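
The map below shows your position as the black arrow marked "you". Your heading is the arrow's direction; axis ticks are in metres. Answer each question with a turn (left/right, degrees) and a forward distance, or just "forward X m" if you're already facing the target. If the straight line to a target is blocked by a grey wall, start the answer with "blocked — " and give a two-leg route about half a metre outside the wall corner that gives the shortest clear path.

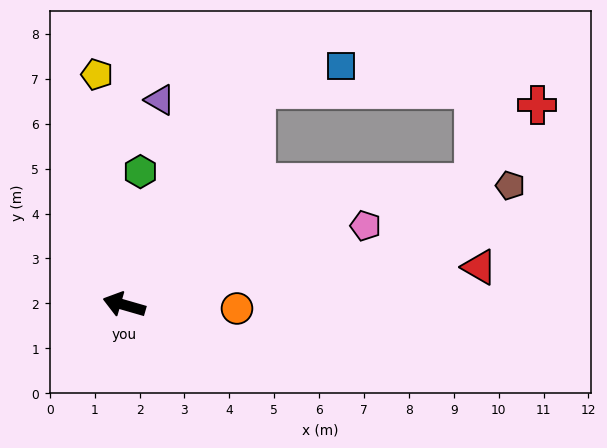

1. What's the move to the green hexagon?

turn right 81°, forward 3.0 m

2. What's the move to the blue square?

blocked — turn right 106°, forward 5.6 m, then turn right 42°, forward 2.0 m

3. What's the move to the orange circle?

turn right 166°, forward 2.5 m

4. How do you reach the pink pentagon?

turn right 146°, forward 5.7 m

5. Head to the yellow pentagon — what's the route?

turn right 67°, forward 5.2 m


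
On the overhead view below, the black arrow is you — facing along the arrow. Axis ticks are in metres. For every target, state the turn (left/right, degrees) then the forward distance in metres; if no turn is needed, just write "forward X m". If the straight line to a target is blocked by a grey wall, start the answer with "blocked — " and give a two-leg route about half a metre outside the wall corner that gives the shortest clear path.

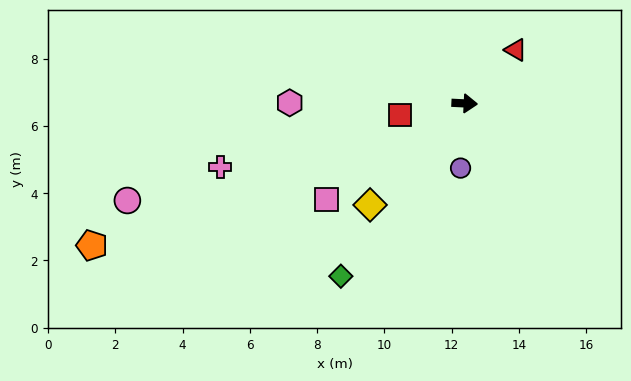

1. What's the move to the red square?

turn right 167°, forward 2.0 m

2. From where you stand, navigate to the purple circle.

turn right 91°, forward 1.9 m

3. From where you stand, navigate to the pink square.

turn right 142°, forward 5.0 m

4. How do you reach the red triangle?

turn left 49°, forward 2.2 m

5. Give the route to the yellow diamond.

turn right 130°, forward 4.1 m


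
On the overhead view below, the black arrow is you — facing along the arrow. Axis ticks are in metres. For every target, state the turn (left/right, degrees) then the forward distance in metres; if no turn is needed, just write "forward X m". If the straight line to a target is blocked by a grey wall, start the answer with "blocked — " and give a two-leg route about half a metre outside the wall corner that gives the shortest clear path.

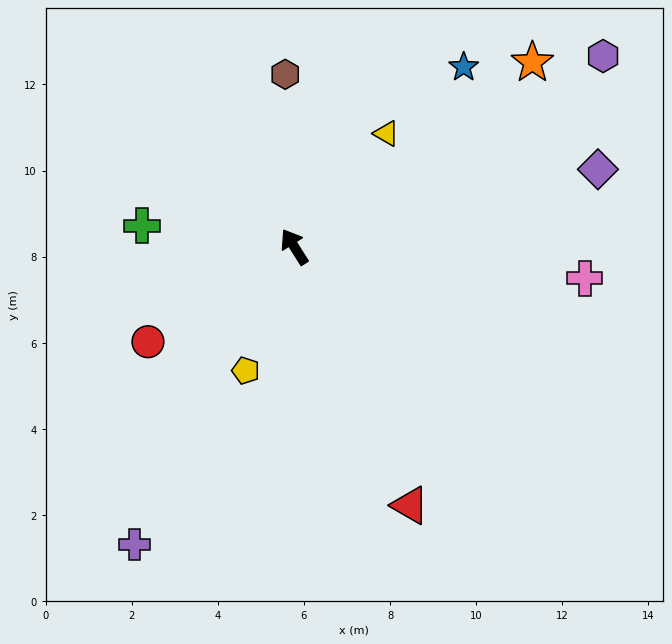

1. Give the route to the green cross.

turn left 50°, forward 3.6 m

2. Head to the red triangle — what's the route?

turn left 172°, forward 6.6 m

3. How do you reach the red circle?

turn left 91°, forward 4.1 m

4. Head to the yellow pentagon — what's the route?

turn left 126°, forward 3.1 m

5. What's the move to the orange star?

turn right 85°, forward 7.0 m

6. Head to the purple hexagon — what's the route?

turn right 91°, forward 8.4 m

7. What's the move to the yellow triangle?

turn right 71°, forward 3.4 m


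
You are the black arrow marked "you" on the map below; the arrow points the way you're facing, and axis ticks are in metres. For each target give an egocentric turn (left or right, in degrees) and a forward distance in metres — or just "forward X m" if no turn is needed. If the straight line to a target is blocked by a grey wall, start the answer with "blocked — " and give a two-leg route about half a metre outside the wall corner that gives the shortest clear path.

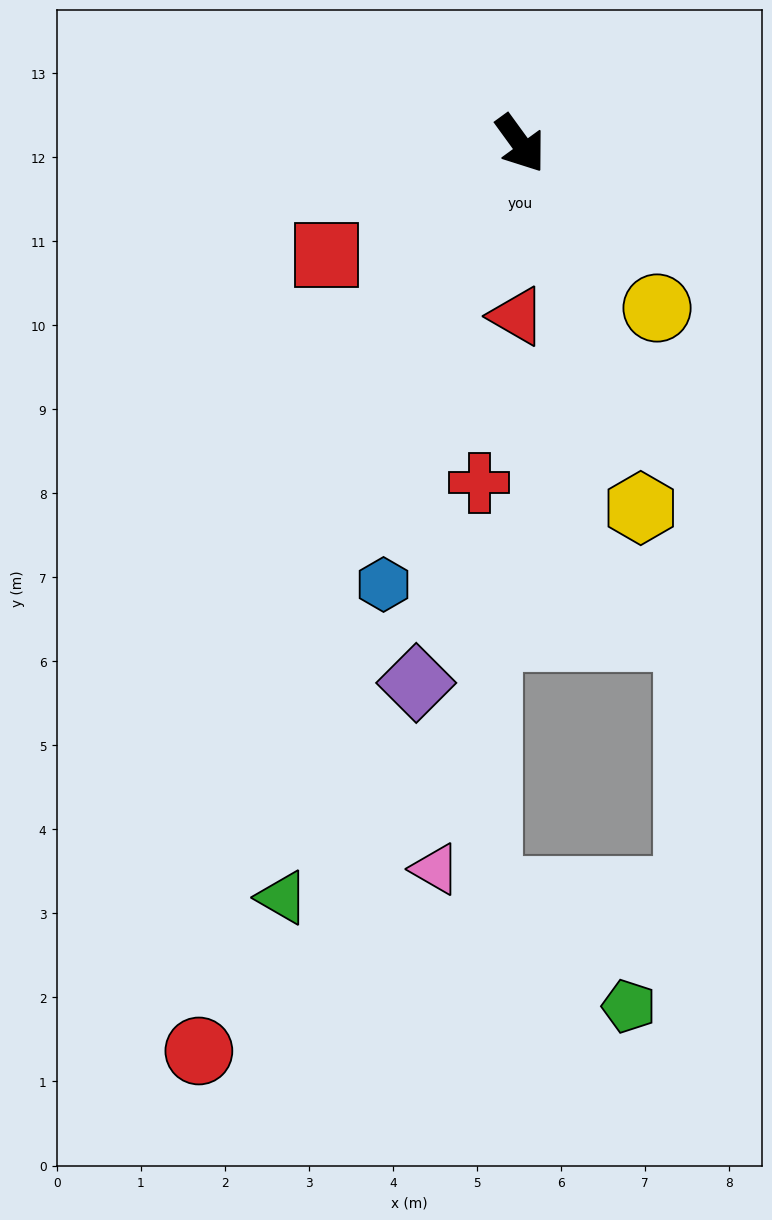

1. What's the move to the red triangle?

turn right 37°, forward 2.1 m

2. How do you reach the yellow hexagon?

turn right 18°, forward 4.6 m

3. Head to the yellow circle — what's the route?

turn left 4°, forward 2.5 m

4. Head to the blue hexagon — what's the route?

turn right 53°, forward 5.5 m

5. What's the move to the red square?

turn right 96°, forward 2.7 m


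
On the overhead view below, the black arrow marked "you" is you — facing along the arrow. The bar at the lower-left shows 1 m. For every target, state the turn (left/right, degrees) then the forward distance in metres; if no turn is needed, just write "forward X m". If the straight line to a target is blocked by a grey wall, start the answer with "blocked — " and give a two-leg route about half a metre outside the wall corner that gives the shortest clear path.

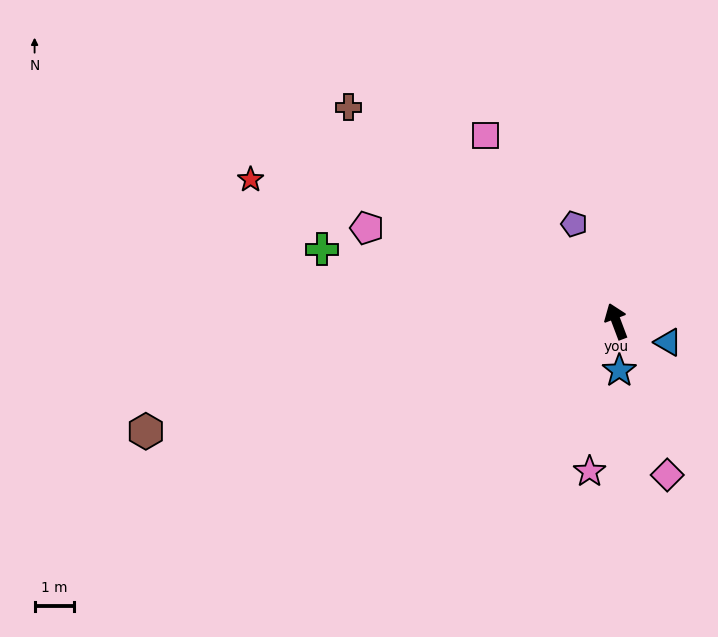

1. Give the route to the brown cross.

turn left 31°, forward 8.7 m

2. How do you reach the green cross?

turn left 56°, forward 7.7 m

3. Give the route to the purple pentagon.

turn left 3°, forward 2.7 m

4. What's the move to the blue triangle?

turn right 133°, forward 1.4 m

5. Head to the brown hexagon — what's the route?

turn left 82°, forward 12.3 m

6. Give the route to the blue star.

turn left 163°, forward 1.3 m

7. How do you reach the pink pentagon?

turn left 49°, forward 6.8 m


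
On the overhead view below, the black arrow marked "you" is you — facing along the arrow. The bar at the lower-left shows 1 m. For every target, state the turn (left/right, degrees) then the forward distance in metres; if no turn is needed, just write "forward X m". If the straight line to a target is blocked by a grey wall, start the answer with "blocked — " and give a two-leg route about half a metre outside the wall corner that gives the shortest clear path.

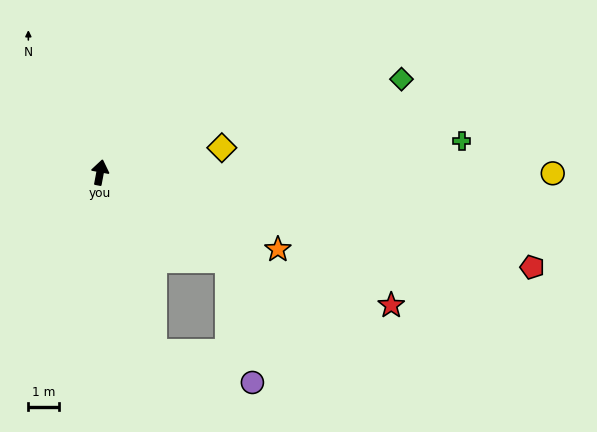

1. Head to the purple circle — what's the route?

blocked — turn right 114°, forward 5.0 m, then turn right 44°, forward 4.0 m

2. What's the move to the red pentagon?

turn right 92°, forward 14.2 m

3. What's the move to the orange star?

turn right 103°, forward 6.2 m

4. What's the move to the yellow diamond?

turn right 68°, forward 4.0 m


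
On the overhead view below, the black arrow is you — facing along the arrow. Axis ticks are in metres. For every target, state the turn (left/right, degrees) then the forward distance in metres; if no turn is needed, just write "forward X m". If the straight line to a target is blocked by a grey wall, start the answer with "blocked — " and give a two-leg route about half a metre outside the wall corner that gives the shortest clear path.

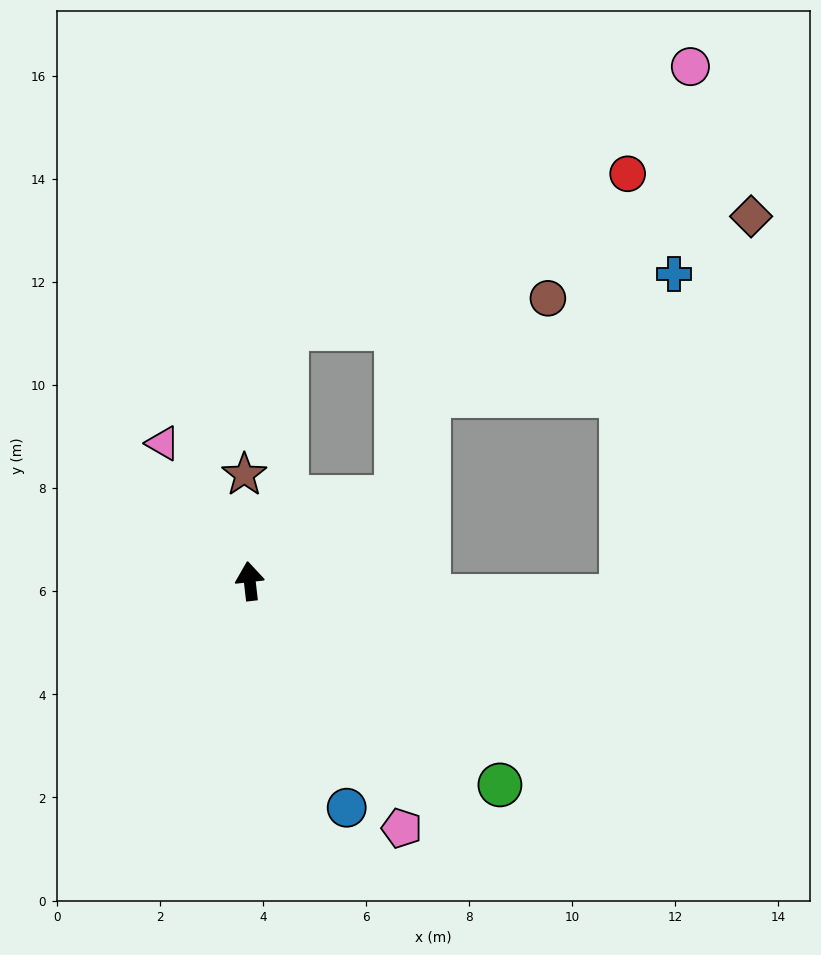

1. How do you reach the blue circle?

turn right 163°, forward 4.8 m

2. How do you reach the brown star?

turn right 4°, forward 2.1 m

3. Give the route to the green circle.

turn right 136°, forward 6.3 m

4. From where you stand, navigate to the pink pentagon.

turn right 155°, forward 5.6 m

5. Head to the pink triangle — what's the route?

turn left 26°, forward 3.2 m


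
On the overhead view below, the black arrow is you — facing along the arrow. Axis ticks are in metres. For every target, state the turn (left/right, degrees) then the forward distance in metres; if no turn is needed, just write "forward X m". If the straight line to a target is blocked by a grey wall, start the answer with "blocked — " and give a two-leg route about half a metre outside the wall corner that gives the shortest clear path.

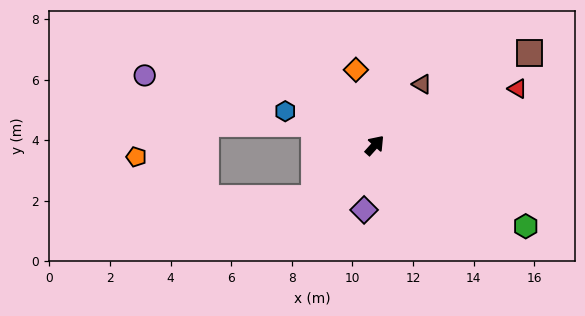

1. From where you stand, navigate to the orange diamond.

turn left 56°, forward 2.6 m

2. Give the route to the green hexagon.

turn right 76°, forward 5.7 m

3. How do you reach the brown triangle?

turn left 4°, forward 2.6 m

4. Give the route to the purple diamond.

turn right 147°, forward 2.2 m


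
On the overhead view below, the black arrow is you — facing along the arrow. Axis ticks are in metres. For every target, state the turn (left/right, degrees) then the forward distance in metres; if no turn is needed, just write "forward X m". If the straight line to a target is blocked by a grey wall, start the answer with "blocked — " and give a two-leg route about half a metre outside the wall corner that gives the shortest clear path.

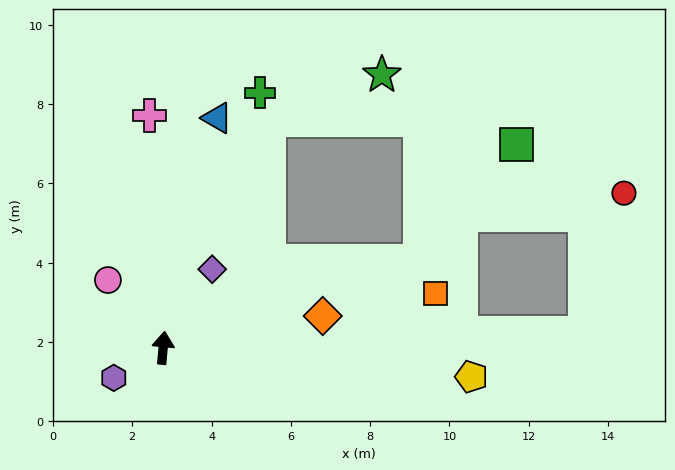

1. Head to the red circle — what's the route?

blocked — turn right 83°, forward 10.6 m, then turn left 73°, forward 3.6 m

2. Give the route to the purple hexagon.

turn left 127°, forward 1.5 m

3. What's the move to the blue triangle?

turn right 8°, forward 6.0 m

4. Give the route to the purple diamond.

turn right 27°, forward 2.3 m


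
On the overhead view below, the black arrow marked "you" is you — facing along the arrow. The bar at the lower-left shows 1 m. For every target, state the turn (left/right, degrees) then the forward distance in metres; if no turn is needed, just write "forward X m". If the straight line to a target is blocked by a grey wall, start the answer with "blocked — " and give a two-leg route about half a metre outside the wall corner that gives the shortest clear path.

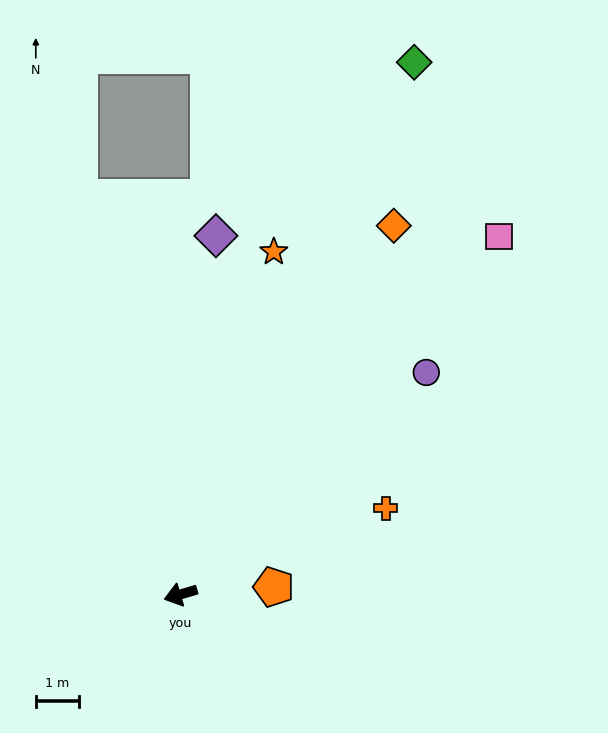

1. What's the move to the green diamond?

turn right 130°, forward 13.6 m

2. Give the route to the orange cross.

turn right 174°, forward 5.2 m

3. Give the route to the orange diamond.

turn right 137°, forward 10.0 m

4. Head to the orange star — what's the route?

turn right 122°, forward 8.3 m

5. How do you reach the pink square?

turn right 148°, forward 11.2 m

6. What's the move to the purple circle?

turn right 154°, forward 7.7 m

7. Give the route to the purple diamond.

turn right 112°, forward 8.4 m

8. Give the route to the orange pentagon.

turn left 168°, forward 2.2 m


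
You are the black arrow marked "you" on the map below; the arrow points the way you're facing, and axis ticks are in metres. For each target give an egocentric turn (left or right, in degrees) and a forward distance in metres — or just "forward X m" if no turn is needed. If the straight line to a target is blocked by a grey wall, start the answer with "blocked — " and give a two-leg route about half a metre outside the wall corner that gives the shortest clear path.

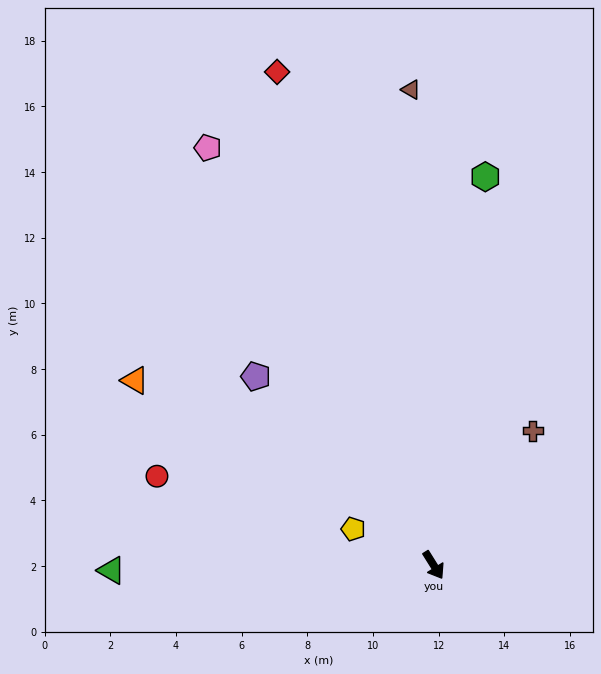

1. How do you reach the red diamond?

turn left 166°, forward 15.8 m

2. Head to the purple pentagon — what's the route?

turn right 169°, forward 7.9 m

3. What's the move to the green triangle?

turn right 121°, forward 9.8 m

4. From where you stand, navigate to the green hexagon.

turn left 140°, forward 11.9 m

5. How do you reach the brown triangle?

turn left 151°, forward 14.5 m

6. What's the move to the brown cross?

turn left 112°, forward 5.1 m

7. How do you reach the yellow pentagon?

turn right 146°, forward 2.7 m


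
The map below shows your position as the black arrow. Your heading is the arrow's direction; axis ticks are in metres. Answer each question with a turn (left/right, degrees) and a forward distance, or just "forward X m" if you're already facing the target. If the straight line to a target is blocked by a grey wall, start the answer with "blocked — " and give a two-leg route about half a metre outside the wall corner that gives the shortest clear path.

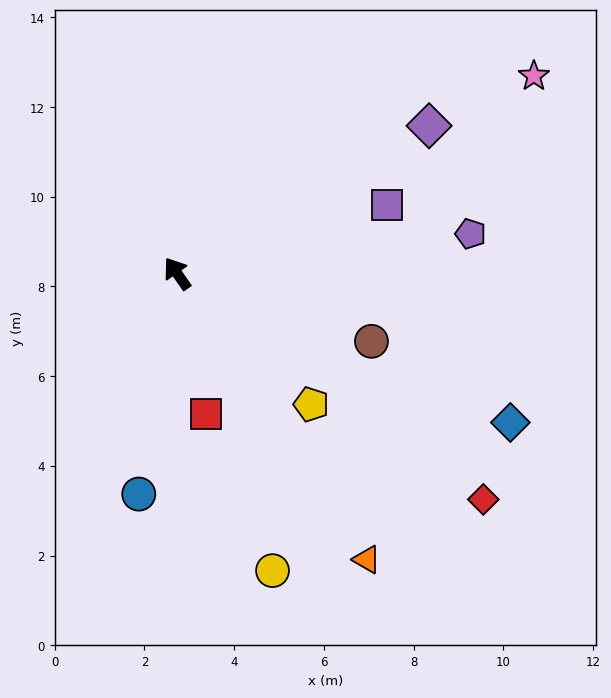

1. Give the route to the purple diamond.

turn right 95°, forward 6.5 m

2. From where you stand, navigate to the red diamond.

turn right 161°, forward 8.5 m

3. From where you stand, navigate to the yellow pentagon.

turn right 169°, forward 4.2 m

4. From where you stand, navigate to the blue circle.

turn left 135°, forward 5.0 m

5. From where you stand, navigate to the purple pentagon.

turn right 117°, forward 6.6 m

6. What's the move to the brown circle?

turn right 144°, forward 4.6 m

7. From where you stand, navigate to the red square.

turn left 157°, forward 3.2 m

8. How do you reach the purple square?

turn right 107°, forward 4.9 m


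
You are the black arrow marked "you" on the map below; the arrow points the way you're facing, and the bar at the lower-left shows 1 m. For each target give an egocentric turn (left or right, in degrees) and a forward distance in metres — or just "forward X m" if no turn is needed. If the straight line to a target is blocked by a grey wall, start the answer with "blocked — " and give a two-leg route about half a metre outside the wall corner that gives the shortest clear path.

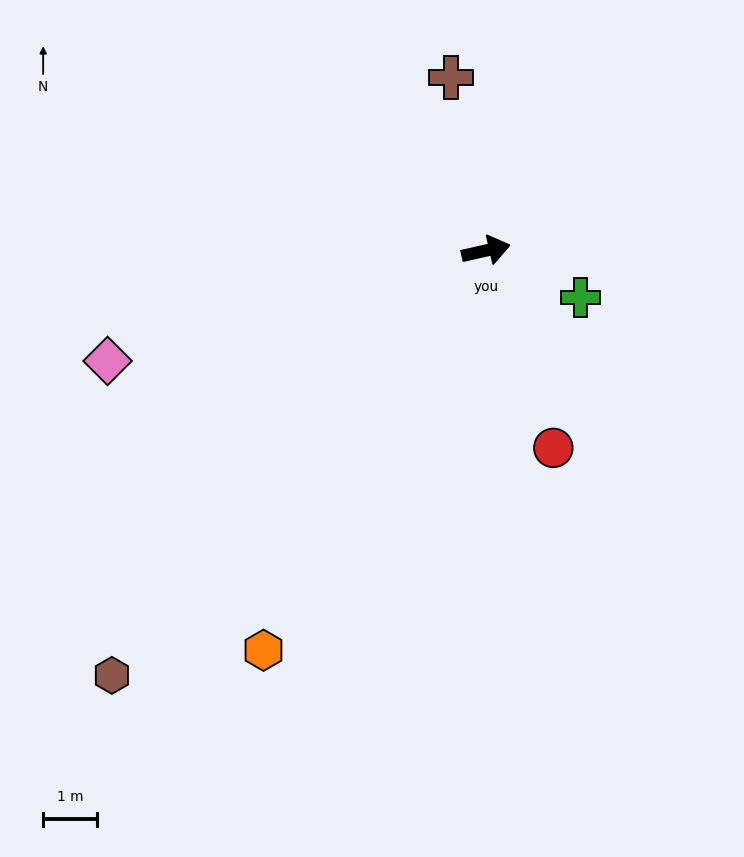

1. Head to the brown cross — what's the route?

turn left 89°, forward 3.3 m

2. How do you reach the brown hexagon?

turn right 144°, forward 10.6 m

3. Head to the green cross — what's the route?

turn right 39°, forward 2.0 m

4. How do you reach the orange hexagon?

turn right 132°, forward 8.5 m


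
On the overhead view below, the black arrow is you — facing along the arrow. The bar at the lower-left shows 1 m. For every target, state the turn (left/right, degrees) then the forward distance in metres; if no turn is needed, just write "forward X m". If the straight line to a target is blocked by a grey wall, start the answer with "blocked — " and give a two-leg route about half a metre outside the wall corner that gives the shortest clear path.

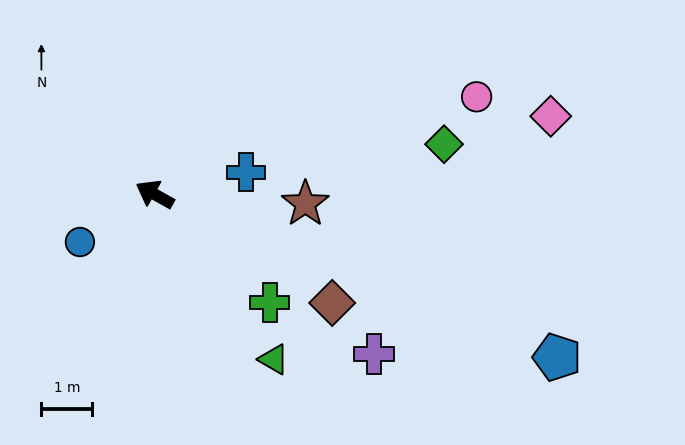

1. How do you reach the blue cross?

turn right 137°, forward 1.8 m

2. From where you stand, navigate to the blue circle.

turn left 62°, forward 1.7 m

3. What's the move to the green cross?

turn left 166°, forward 3.1 m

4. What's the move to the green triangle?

turn left 155°, forward 4.0 m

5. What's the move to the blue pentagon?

turn right 173°, forward 8.5 m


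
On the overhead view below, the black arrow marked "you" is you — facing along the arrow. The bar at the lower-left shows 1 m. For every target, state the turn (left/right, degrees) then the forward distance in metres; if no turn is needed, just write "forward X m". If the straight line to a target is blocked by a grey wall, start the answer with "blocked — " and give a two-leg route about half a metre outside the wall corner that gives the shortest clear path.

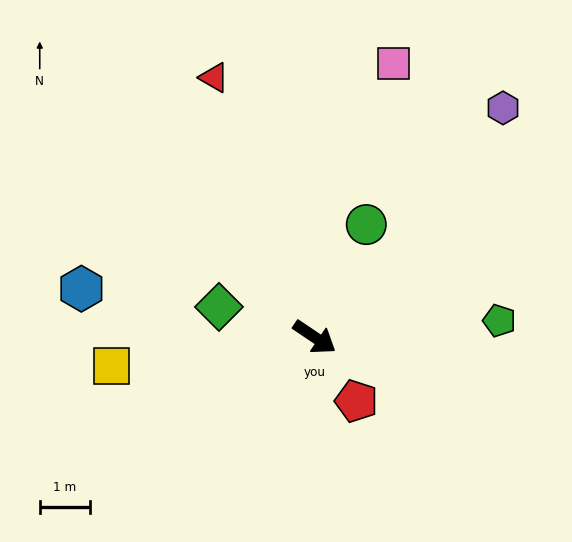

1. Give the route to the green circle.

turn left 99°, forward 2.5 m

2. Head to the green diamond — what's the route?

turn right 164°, forward 2.0 m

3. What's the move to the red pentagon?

turn right 23°, forward 1.5 m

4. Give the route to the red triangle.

turn left 145°, forward 5.5 m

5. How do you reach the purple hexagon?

turn left 85°, forward 5.9 m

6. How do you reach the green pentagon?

turn left 39°, forward 3.7 m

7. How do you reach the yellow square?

turn right 138°, forward 4.1 m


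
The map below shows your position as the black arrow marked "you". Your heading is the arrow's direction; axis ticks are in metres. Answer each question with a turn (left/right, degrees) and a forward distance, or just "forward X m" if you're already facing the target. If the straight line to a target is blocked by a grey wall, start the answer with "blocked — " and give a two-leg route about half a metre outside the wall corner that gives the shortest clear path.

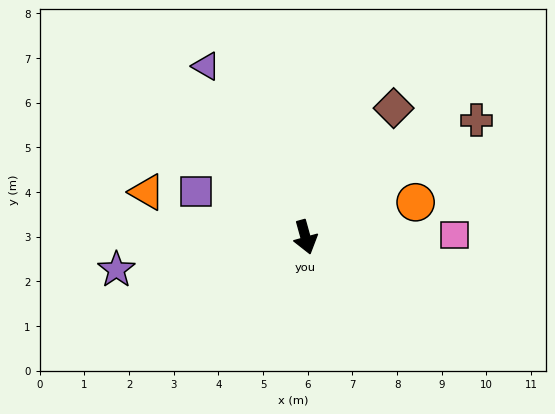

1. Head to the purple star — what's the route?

turn right 96°, forward 4.3 m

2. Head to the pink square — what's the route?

turn left 75°, forward 3.3 m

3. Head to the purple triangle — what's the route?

turn right 165°, forward 4.4 m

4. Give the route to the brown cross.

turn left 109°, forward 4.6 m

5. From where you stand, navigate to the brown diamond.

turn left 130°, forward 3.5 m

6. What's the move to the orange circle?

turn left 92°, forward 2.6 m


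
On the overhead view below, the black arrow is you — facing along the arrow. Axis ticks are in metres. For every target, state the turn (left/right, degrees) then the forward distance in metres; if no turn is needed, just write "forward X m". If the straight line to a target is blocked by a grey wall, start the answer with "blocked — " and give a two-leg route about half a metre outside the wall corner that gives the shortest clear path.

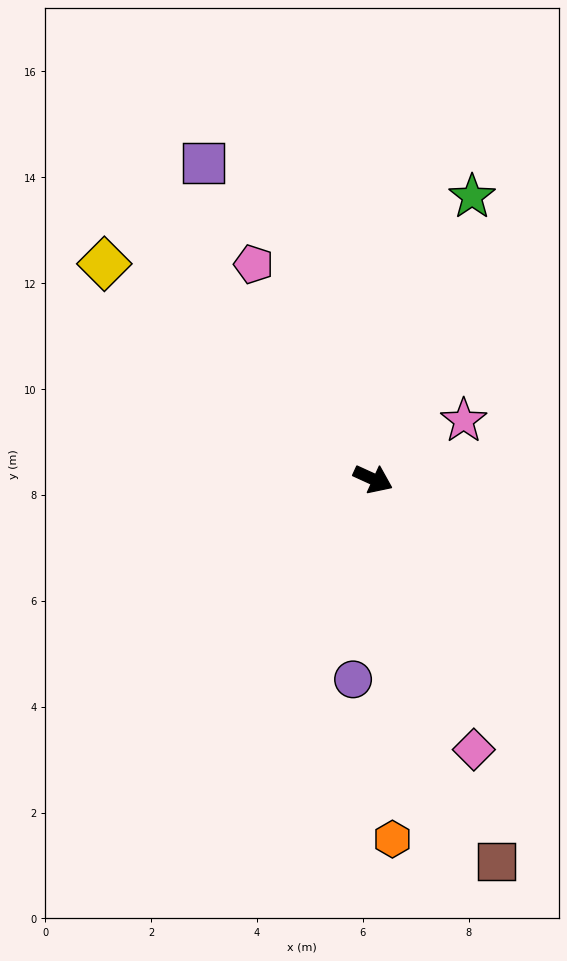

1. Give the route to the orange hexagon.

turn right 62°, forward 6.8 m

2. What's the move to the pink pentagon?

turn left 144°, forward 4.6 m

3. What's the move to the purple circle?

turn right 71°, forward 3.8 m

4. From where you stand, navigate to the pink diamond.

turn right 45°, forward 5.5 m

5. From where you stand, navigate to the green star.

turn left 95°, forward 5.7 m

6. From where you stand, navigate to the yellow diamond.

turn left 166°, forward 6.5 m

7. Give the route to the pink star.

turn left 57°, forward 2.0 m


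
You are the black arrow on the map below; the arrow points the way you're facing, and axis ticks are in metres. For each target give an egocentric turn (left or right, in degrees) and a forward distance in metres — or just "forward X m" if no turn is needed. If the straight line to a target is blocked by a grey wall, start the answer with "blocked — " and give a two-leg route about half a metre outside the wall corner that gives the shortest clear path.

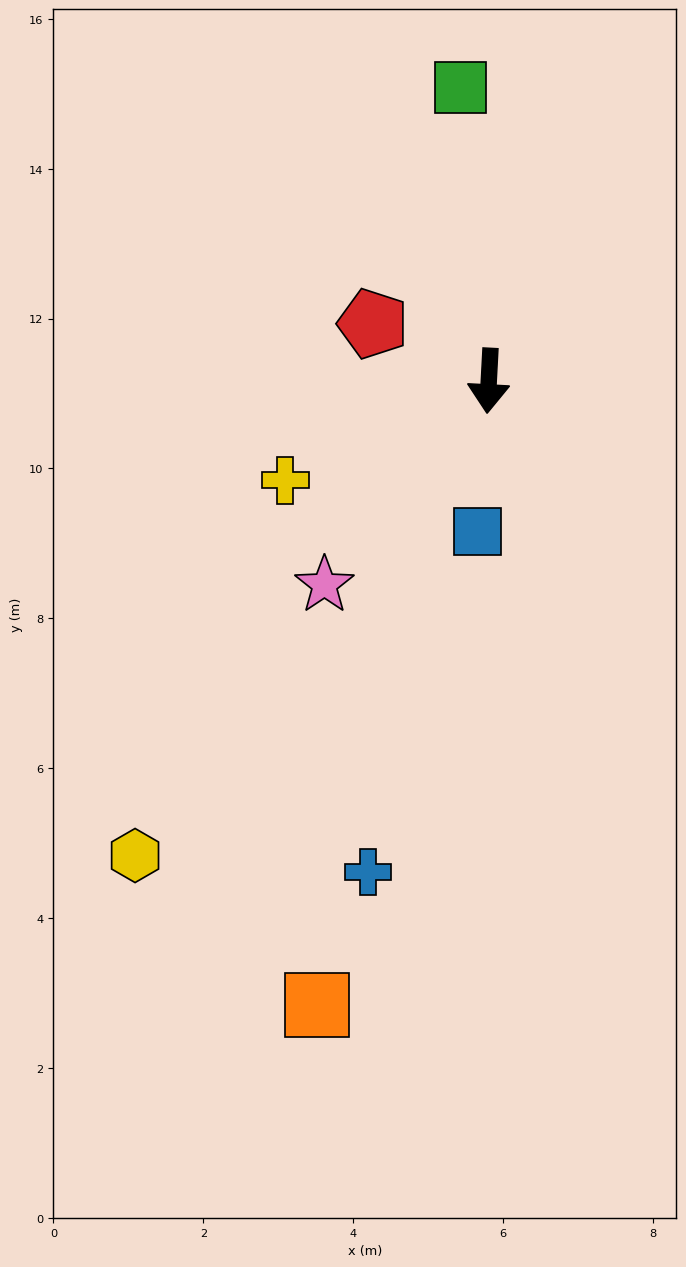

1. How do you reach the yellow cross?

turn right 61°, forward 3.0 m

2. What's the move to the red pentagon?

turn right 113°, forward 1.7 m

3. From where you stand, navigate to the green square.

turn right 172°, forward 3.9 m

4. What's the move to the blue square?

forward 2.0 m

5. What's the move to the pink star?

turn right 36°, forward 3.5 m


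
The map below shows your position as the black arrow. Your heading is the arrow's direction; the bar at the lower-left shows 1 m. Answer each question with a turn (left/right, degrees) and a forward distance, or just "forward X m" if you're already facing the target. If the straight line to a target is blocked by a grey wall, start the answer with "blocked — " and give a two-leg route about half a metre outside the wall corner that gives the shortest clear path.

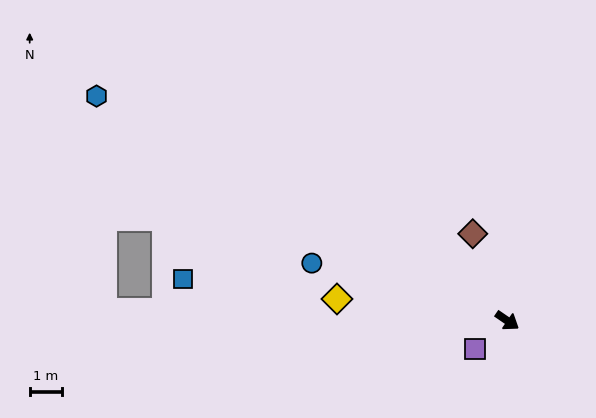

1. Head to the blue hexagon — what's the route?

turn right 174°, forward 14.6 m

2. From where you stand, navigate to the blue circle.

turn right 162°, forward 6.3 m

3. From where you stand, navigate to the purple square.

turn right 104°, forward 1.3 m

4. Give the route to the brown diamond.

turn left 146°, forward 2.9 m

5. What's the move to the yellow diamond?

turn right 153°, forward 5.3 m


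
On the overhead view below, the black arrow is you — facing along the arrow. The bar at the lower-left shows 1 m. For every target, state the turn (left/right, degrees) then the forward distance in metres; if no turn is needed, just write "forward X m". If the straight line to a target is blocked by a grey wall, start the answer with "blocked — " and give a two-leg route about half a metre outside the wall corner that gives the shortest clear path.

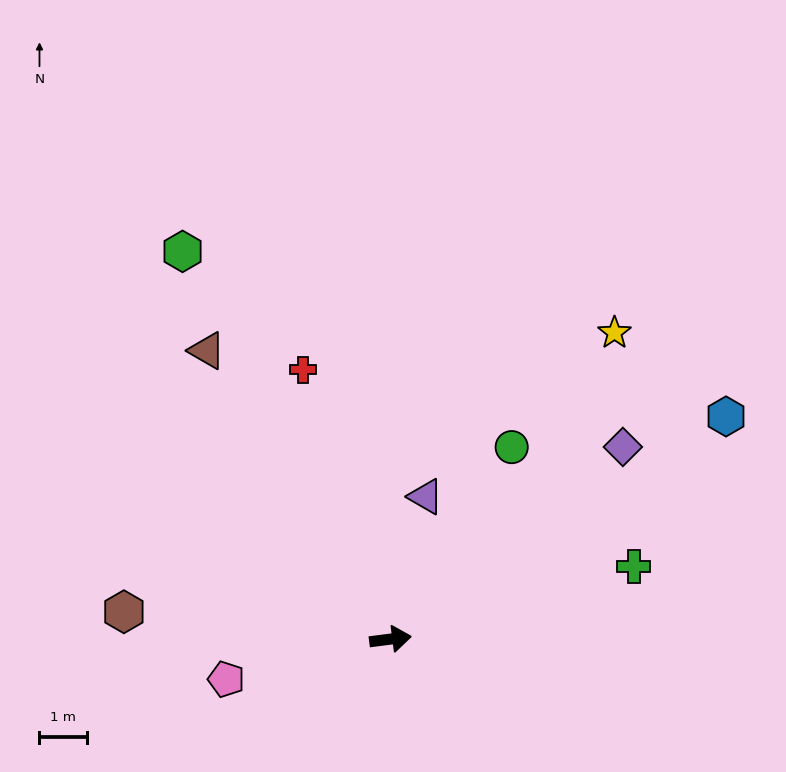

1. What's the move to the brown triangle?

turn left 115°, forward 7.1 m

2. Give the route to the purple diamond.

turn left 32°, forward 6.3 m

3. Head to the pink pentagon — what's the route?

turn right 174°, forward 3.5 m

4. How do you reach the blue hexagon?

turn left 26°, forward 8.4 m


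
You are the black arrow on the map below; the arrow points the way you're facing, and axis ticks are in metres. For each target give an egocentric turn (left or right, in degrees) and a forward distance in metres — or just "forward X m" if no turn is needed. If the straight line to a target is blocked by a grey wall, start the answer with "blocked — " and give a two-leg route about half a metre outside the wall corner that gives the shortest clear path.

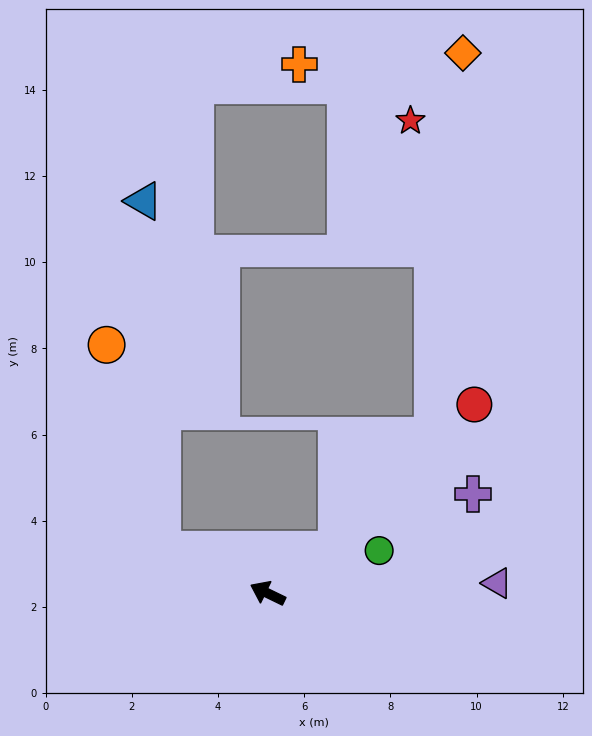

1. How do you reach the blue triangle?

blocked — turn left 3°, forward 2.6 m, then turn right 64°, forward 8.1 m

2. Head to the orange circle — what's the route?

blocked — turn left 3°, forward 2.6 m, then turn right 52°, forward 4.9 m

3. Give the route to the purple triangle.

turn right 152°, forward 5.3 m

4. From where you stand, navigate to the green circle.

turn right 133°, forward 2.8 m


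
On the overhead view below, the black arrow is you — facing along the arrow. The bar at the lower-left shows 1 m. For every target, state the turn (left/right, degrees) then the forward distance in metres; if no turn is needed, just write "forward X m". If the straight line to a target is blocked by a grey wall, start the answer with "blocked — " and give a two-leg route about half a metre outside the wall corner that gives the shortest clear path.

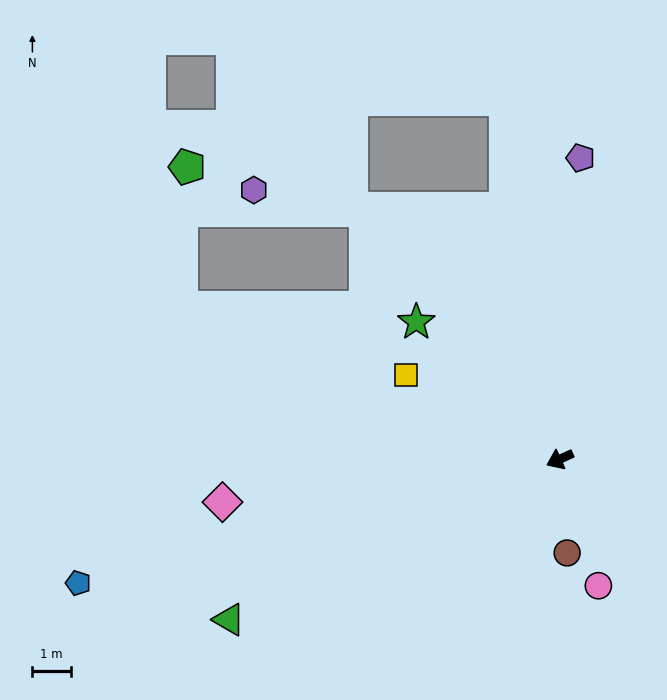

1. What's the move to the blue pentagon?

turn right 10°, forward 12.9 m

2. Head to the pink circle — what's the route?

turn left 82°, forward 3.4 m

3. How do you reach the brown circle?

turn left 70°, forward 2.4 m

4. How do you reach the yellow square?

turn right 53°, forward 4.5 m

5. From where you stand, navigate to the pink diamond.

turn right 17°, forward 8.8 m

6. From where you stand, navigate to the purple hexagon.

blocked — turn right 76°, forward 8.2 m, then turn left 41°, forward 2.9 m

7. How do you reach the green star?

turn right 68°, forward 5.1 m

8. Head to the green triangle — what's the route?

forward 9.5 m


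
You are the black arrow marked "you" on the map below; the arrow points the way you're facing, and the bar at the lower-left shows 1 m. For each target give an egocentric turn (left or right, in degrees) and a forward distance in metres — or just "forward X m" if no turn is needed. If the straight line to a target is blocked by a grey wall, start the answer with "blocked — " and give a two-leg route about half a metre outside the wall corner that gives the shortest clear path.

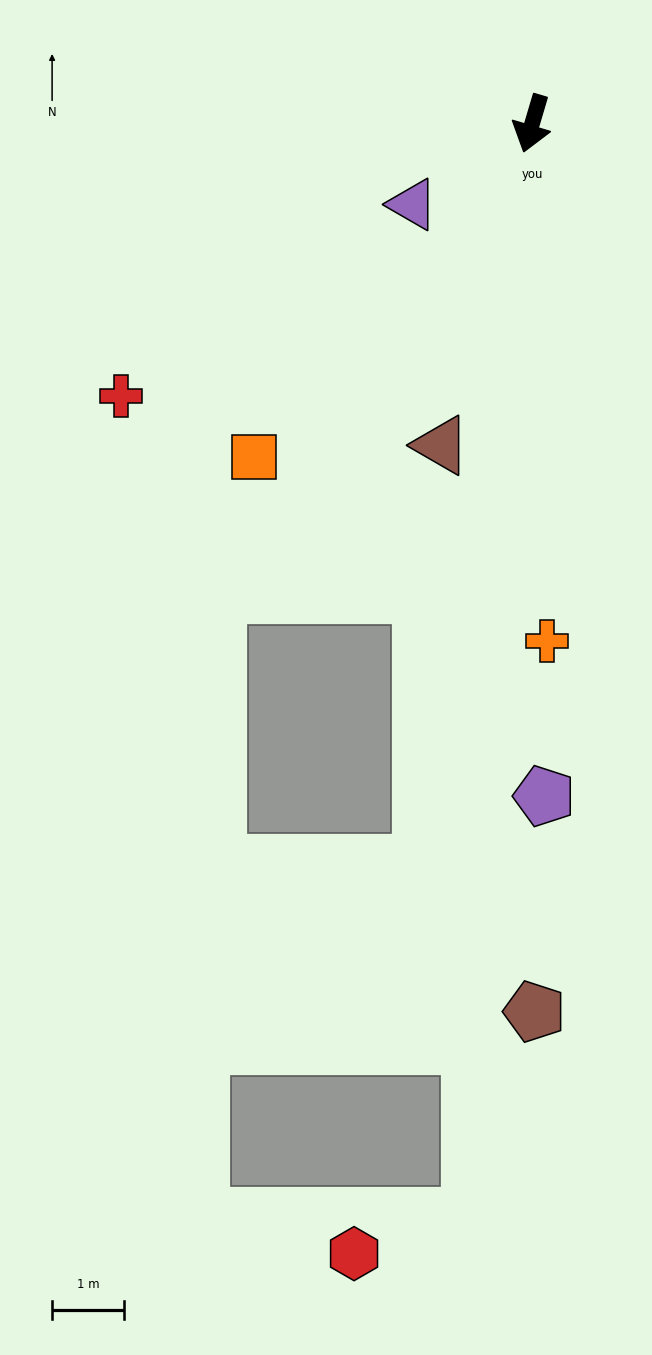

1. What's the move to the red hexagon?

blocked — turn left 13°, forward 15.3 m, then turn right 70°, forward 1.7 m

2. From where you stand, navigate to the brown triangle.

forward 4.7 m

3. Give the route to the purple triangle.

turn right 39°, forward 2.0 m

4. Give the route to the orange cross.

turn left 18°, forward 7.2 m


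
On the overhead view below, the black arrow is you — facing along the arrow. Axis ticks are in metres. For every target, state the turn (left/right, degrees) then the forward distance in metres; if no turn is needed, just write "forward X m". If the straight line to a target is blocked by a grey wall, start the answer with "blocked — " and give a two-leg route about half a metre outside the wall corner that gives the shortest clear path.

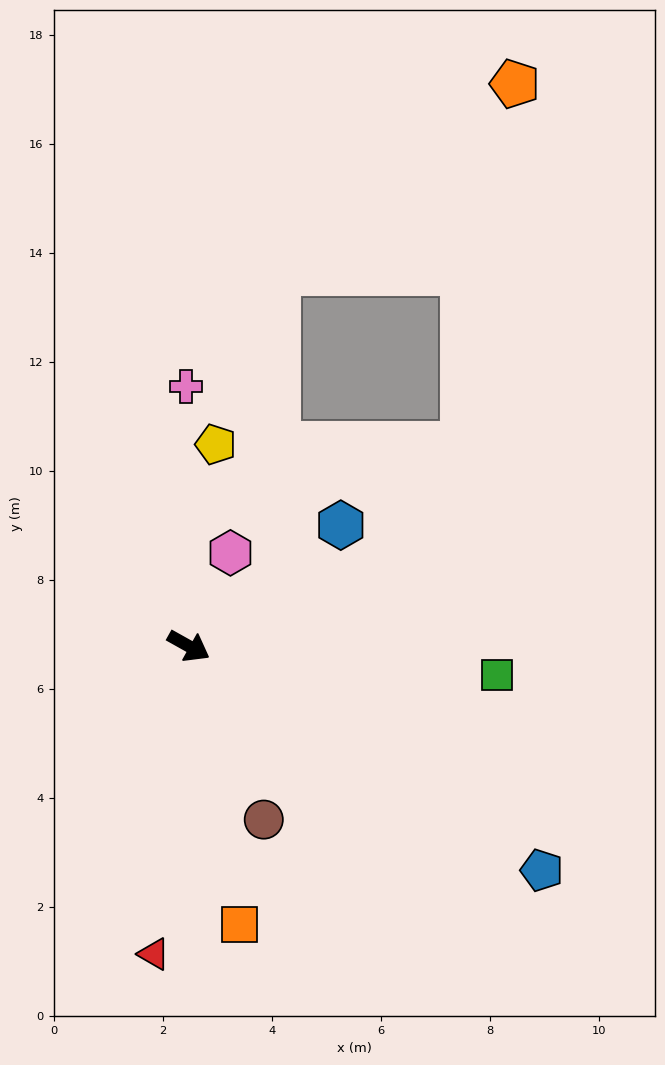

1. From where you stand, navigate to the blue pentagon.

turn right 3°, forward 7.7 m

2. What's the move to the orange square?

turn right 51°, forward 5.2 m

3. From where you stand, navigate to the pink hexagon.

turn left 95°, forward 1.9 m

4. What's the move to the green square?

turn left 24°, forward 5.7 m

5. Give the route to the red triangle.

turn right 67°, forward 5.7 m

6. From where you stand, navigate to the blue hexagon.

turn left 68°, forward 3.6 m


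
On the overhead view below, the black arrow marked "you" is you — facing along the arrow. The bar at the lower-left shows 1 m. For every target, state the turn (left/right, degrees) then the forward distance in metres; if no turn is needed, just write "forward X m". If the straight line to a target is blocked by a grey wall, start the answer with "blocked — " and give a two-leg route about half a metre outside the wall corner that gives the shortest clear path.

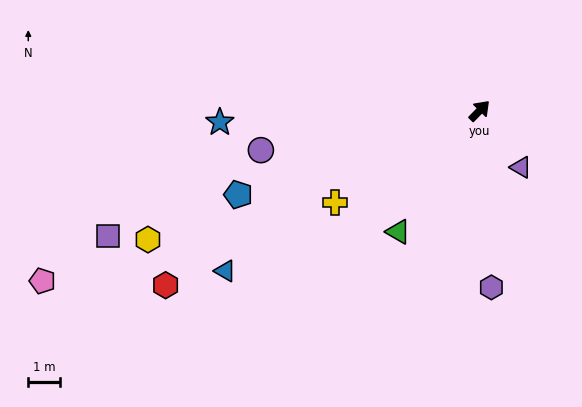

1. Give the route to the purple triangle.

turn right 100°, forward 2.2 m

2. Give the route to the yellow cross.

turn left 167°, forward 5.4 m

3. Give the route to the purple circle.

turn left 144°, forward 7.0 m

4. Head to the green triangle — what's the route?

turn right 170°, forward 4.6 m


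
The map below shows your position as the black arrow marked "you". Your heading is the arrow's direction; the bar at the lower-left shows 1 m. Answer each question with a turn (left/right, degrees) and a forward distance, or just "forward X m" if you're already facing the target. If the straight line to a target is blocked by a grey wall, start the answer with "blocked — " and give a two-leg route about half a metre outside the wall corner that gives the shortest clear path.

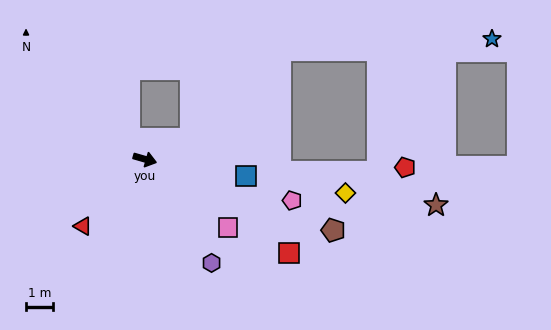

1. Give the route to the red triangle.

turn right 117°, forward 3.4 m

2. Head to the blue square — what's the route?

turn left 7°, forward 3.8 m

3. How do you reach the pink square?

turn right 23°, forward 4.0 m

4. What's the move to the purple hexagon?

turn right 41°, forward 4.5 m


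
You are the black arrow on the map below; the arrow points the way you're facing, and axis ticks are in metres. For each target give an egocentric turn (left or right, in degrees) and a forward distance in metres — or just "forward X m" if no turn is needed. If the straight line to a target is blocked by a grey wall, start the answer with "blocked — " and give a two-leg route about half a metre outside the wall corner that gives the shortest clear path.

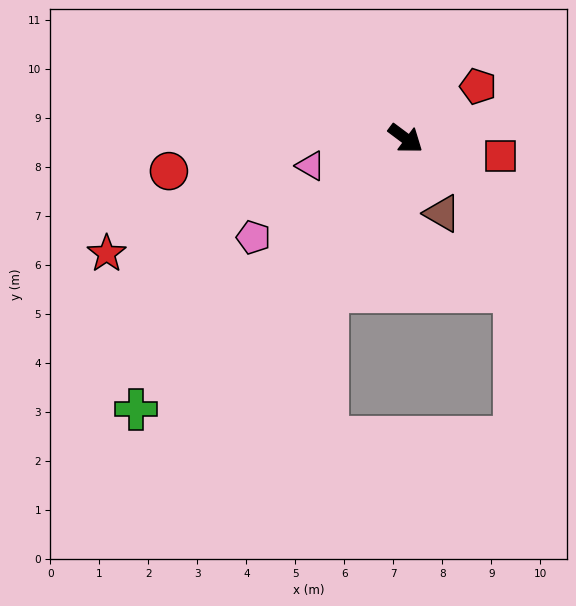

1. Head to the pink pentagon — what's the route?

turn right 110°, forward 3.7 m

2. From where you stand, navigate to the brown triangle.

turn right 27°, forward 1.7 m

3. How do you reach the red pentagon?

turn left 72°, forward 1.8 m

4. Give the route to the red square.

turn left 26°, forward 2.0 m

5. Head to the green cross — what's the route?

turn right 98°, forward 7.8 m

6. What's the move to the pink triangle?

turn right 127°, forward 2.0 m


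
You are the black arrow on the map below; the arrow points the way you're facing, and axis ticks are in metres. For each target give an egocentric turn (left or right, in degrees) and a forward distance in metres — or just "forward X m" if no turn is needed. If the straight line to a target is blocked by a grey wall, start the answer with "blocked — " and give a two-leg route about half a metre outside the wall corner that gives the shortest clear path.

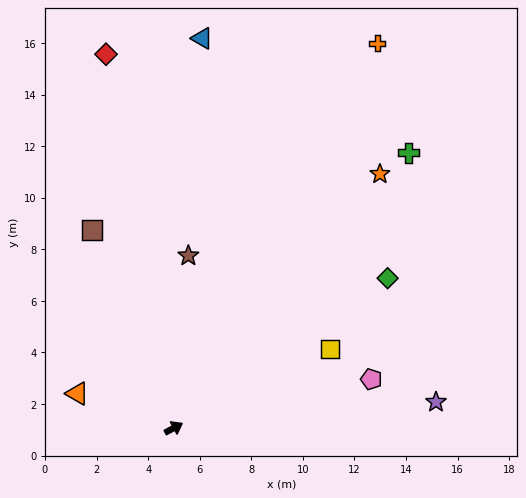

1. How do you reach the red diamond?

turn left 72°, forward 14.7 m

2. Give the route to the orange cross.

turn left 34°, forward 16.9 m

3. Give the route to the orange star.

turn left 22°, forward 12.7 m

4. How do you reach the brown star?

turn left 57°, forward 6.7 m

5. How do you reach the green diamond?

turn left 7°, forward 10.1 m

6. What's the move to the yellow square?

forward 6.8 m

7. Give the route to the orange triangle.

turn left 132°, forward 4.0 m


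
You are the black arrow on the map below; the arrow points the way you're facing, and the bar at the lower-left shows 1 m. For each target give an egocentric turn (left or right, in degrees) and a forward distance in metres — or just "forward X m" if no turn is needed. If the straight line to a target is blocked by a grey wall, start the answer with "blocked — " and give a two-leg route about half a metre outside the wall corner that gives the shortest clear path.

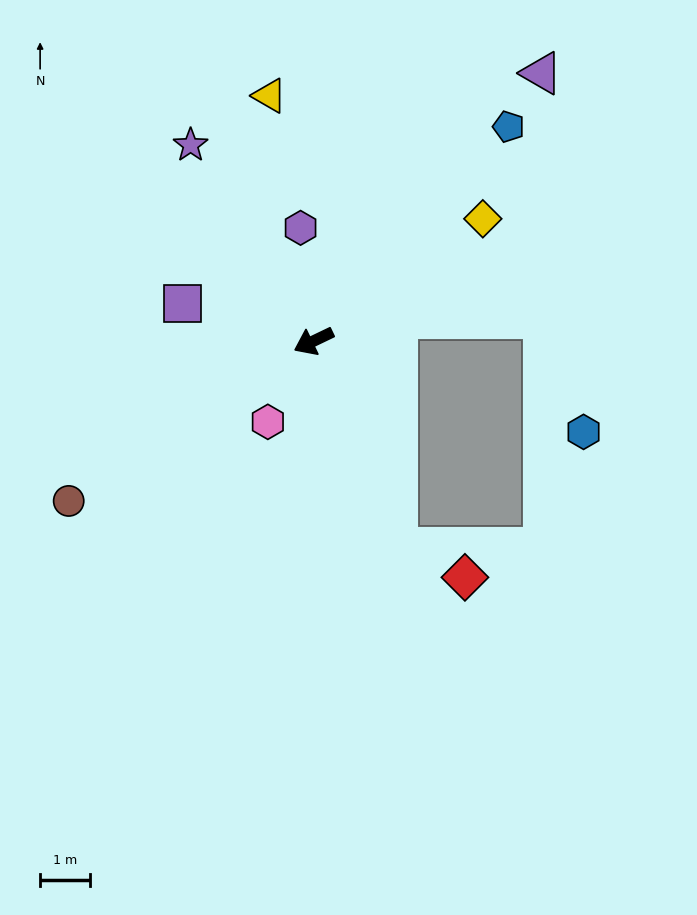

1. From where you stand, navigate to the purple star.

turn right 84°, forward 4.6 m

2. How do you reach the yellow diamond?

turn right 170°, forward 4.2 m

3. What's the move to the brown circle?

turn left 7°, forward 5.8 m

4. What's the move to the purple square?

turn right 42°, forward 2.7 m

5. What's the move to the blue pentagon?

turn right 158°, forward 5.8 m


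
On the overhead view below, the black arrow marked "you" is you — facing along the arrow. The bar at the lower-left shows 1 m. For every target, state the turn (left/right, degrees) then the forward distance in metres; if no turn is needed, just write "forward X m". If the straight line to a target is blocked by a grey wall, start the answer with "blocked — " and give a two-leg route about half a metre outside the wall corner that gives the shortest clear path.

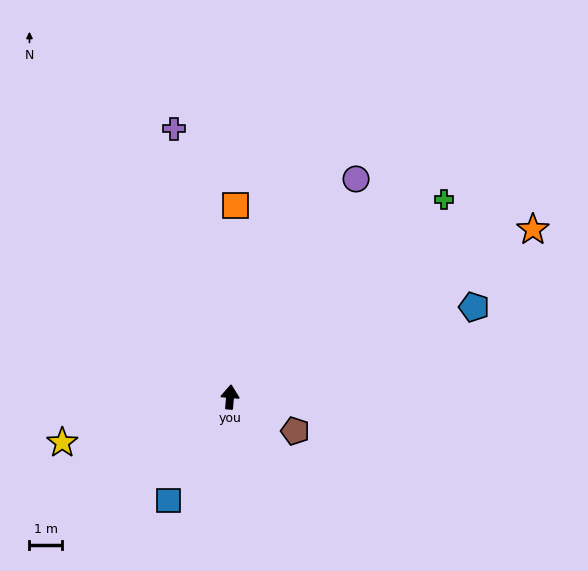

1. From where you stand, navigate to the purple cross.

turn left 17°, forward 8.5 m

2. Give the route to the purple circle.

turn right 25°, forward 7.8 m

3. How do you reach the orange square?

turn left 3°, forward 5.9 m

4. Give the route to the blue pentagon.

turn right 65°, forward 8.0 m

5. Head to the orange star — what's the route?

turn right 56°, forward 10.7 m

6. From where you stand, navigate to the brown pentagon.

turn right 113°, forward 2.3 m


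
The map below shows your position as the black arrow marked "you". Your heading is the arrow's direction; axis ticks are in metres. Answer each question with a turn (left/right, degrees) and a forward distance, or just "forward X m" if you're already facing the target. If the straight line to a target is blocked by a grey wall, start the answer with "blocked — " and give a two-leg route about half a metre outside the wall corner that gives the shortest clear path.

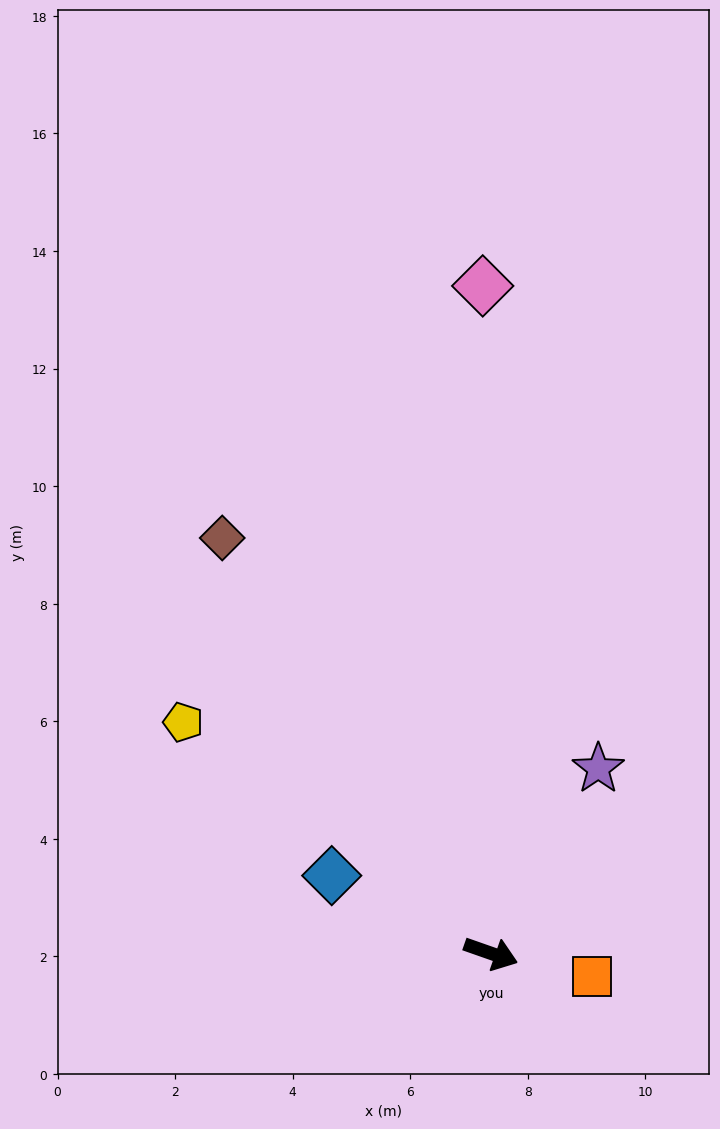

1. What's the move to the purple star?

turn left 79°, forward 3.6 m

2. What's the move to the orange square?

turn left 6°, forward 1.8 m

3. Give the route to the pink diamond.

turn left 110°, forward 11.4 m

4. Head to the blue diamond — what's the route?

turn left 173°, forward 3.0 m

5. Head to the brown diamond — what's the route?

turn left 142°, forward 8.4 m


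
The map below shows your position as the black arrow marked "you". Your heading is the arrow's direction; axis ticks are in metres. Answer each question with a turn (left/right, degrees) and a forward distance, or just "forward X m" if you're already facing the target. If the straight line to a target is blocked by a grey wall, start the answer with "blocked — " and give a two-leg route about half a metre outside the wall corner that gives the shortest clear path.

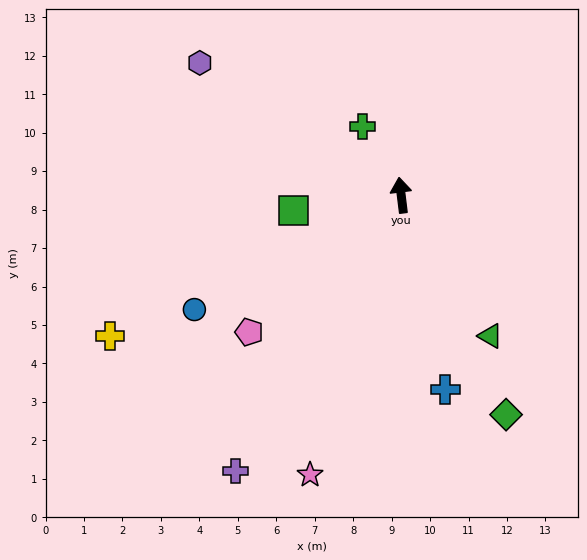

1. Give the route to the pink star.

turn left 155°, forward 7.6 m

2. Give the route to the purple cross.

turn left 142°, forward 8.4 m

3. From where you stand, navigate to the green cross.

turn left 22°, forward 2.0 m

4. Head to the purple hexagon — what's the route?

turn left 50°, forward 6.3 m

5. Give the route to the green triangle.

turn right 155°, forward 4.3 m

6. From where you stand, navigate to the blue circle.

turn left 112°, forward 6.1 m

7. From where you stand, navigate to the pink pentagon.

turn left 125°, forward 5.3 m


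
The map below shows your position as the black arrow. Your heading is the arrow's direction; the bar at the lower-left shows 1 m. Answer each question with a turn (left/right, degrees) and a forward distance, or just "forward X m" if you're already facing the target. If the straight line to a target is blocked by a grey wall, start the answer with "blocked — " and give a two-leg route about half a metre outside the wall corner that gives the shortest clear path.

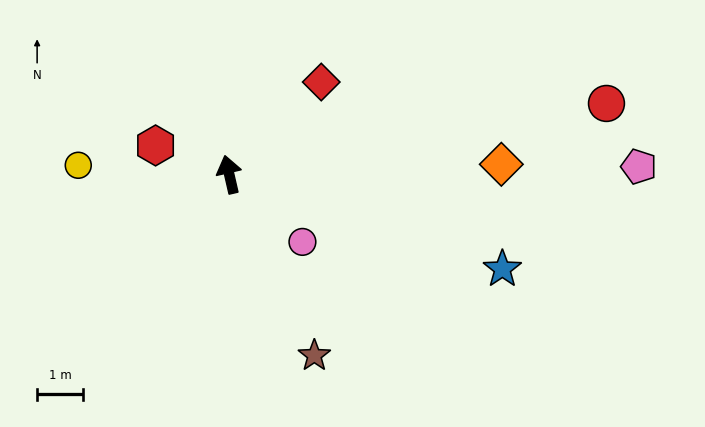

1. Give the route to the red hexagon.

turn left 56°, forward 1.7 m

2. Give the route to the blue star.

turn right 122°, forward 6.3 m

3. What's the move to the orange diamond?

turn right 101°, forward 5.9 m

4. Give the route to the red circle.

turn right 92°, forward 8.3 m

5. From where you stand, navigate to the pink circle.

turn right 146°, forward 2.2 m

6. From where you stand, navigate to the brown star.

turn right 168°, forward 4.3 m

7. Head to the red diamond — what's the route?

turn right 58°, forward 2.8 m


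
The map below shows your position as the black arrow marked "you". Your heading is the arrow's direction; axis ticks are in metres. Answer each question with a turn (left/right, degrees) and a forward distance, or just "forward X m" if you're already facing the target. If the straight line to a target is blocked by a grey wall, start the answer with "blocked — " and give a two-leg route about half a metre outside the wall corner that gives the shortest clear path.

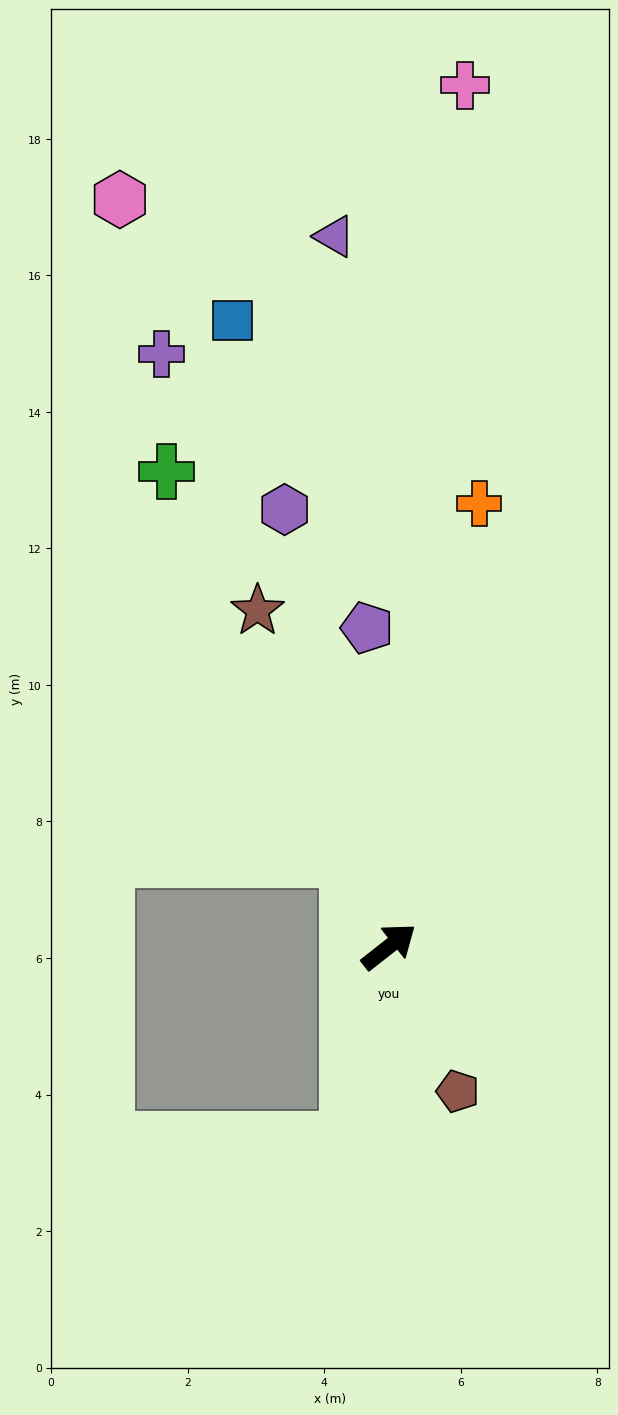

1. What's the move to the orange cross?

turn left 40°, forward 6.6 m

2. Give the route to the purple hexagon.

turn left 65°, forward 6.6 m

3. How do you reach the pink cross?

turn left 47°, forward 12.7 m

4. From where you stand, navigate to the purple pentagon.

turn left 56°, forward 4.7 m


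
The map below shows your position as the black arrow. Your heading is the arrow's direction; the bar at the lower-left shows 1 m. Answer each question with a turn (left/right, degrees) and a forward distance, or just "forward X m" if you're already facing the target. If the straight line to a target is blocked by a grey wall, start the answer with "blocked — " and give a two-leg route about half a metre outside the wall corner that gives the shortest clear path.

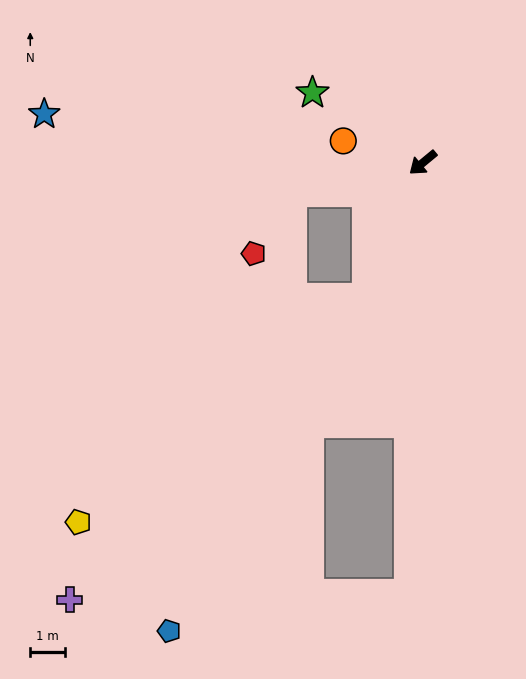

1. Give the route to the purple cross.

blocked — turn left 28°, forward 4.2 m, then turn right 22°, forward 12.2 m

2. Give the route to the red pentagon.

blocked — turn right 27°, forward 3.8 m, then turn left 45°, forward 2.1 m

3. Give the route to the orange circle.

turn right 55°, forward 2.4 m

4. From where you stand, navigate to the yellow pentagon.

blocked — turn left 28°, forward 4.2 m, then turn right 30°, forward 10.5 m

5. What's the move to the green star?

turn right 72°, forward 3.8 m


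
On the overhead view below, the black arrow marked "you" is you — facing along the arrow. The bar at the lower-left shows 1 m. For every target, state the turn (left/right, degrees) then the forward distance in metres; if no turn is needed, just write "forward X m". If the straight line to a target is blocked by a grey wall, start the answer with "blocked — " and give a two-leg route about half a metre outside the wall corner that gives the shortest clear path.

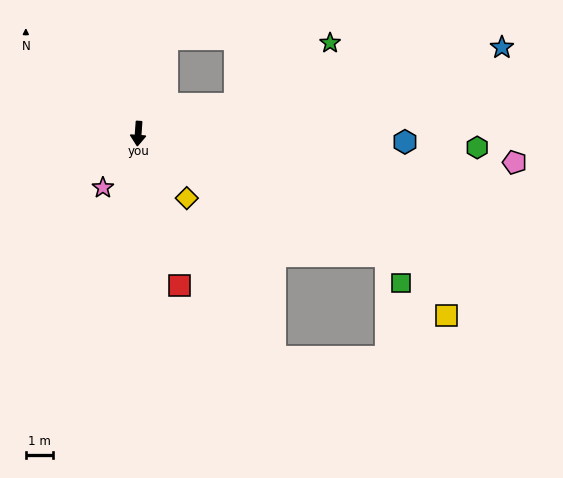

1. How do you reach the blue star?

turn left 107°, forward 13.7 m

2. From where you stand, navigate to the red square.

turn left 19°, forward 5.8 m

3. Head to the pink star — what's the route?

turn right 29°, forward 2.4 m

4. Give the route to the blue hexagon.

turn left 92°, forward 9.8 m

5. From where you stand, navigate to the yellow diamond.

turn left 41°, forward 3.0 m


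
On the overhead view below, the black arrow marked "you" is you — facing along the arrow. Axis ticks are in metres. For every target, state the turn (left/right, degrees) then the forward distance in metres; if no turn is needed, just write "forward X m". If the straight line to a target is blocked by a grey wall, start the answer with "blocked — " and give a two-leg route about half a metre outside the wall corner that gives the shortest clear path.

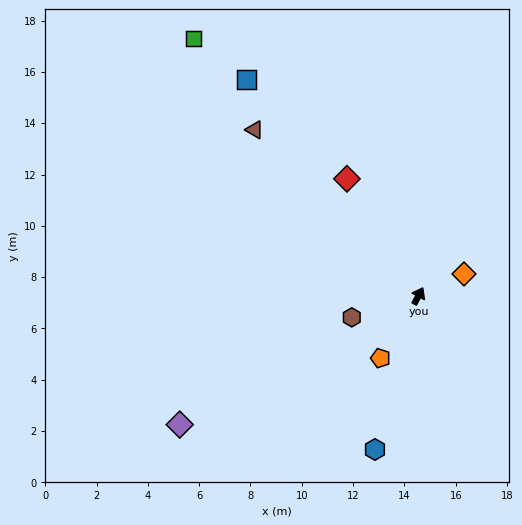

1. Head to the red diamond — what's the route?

turn left 59°, forward 5.4 m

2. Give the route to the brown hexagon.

turn left 136°, forward 2.7 m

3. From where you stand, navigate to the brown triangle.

turn left 73°, forward 9.1 m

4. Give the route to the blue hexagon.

turn right 168°, forward 6.2 m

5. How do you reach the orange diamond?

turn right 36°, forward 2.0 m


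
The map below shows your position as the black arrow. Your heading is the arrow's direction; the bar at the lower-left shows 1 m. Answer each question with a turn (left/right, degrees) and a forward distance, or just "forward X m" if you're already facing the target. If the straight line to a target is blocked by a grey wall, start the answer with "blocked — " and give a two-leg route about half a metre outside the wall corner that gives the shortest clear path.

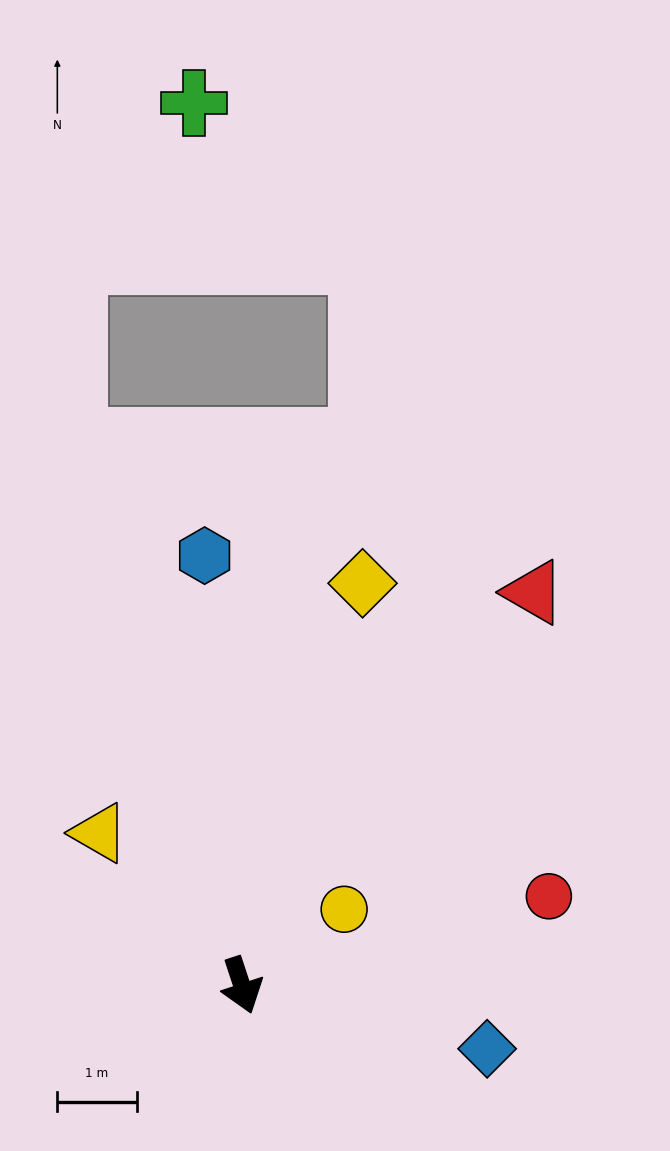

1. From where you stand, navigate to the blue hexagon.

turn left 167°, forward 5.4 m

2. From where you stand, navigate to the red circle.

turn left 88°, forward 4.0 m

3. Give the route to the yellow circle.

turn left 108°, forward 1.6 m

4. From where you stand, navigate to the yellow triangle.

turn right 155°, forward 2.6 m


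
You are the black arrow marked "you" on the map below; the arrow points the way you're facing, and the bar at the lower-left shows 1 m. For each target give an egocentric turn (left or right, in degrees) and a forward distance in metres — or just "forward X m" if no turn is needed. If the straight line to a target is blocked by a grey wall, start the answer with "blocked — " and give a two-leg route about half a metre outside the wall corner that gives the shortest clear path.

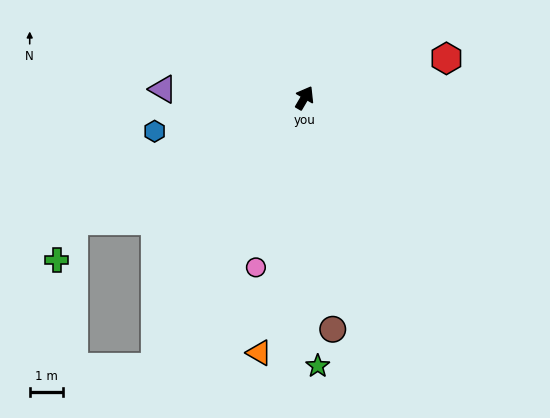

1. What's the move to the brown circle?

turn right 143°, forward 6.9 m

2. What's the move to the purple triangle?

turn left 117°, forward 4.2 m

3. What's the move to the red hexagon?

turn right 44°, forward 4.4 m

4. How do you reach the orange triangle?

turn right 160°, forward 7.7 m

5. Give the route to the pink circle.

turn right 166°, forward 5.2 m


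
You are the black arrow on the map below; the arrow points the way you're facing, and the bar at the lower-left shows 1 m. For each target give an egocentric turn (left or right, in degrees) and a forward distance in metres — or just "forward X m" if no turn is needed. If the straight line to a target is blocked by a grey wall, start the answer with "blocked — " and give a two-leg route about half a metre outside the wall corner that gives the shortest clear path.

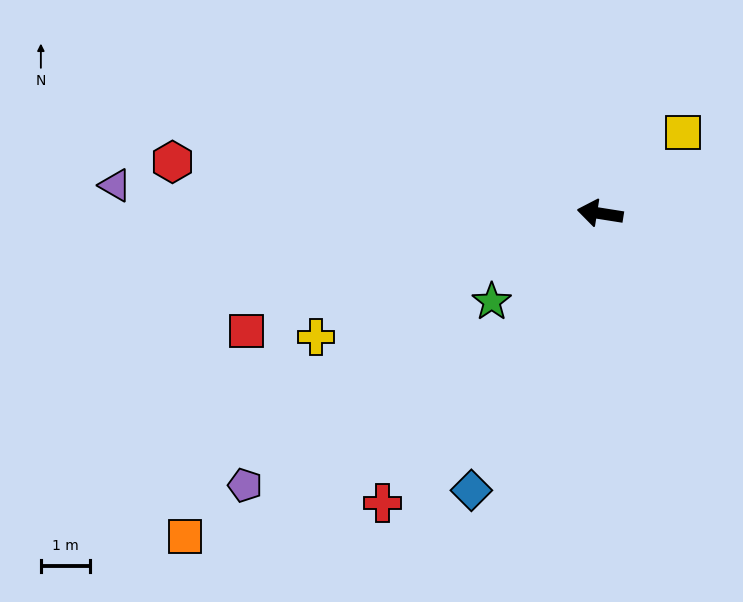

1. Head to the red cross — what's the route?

turn left 62°, forward 7.3 m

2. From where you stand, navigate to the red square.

turn left 27°, forward 7.5 m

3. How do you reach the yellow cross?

turn left 32°, forward 6.2 m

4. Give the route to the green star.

turn left 48°, forward 2.8 m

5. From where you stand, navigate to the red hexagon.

turn left 2°, forward 8.7 m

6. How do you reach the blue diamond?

turn left 74°, forward 6.2 m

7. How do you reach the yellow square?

turn right 127°, forward 2.3 m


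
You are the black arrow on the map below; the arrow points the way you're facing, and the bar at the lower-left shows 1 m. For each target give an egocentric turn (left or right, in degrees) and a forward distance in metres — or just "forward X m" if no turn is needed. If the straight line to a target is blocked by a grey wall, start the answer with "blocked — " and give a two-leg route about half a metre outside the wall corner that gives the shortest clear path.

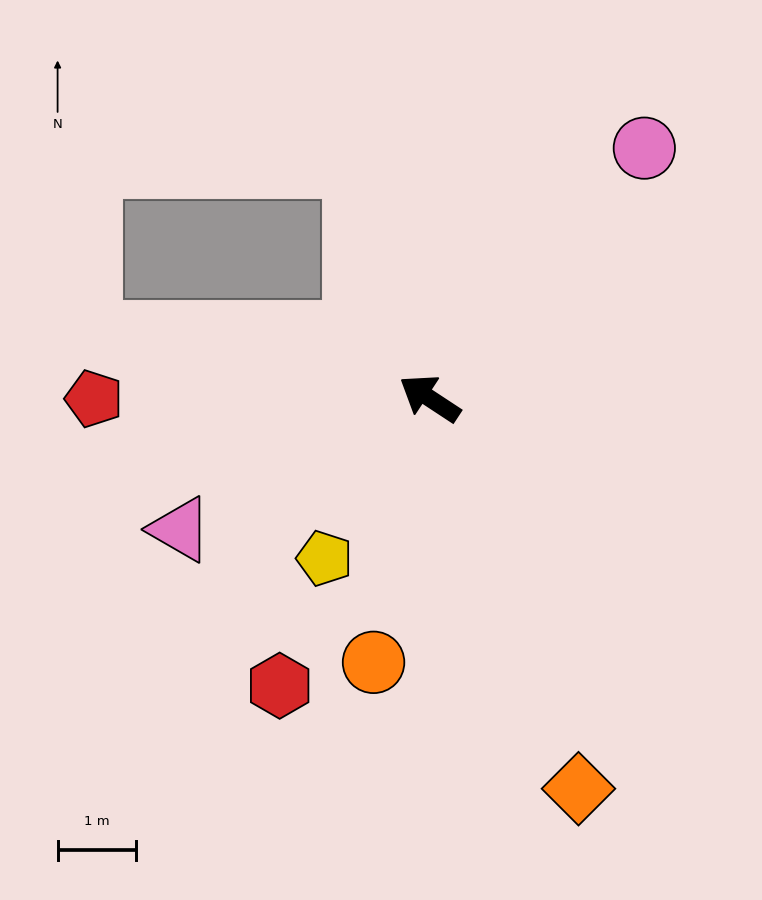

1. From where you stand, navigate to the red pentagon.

turn left 33°, forward 4.3 m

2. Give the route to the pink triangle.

turn left 61°, forward 3.6 m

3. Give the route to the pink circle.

turn right 97°, forward 4.2 m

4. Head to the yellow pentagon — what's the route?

turn left 90°, forward 2.4 m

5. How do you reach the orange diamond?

turn left 144°, forward 5.3 m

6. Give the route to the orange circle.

turn left 111°, forward 3.4 m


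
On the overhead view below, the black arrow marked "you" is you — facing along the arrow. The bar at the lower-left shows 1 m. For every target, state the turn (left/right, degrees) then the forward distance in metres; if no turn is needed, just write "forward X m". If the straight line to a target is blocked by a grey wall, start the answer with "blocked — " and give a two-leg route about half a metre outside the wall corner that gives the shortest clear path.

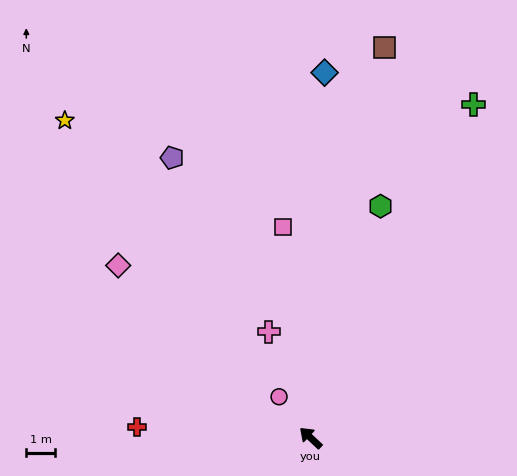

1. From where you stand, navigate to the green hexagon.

turn right 64°, forward 8.5 m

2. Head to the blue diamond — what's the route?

turn right 49°, forward 12.8 m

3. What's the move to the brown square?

turn right 58°, forward 13.9 m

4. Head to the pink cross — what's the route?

turn right 25°, forward 4.0 m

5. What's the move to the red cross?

turn left 40°, forward 6.1 m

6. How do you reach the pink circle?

turn right 9°, forward 1.8 m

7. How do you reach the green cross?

turn right 73°, forward 13.0 m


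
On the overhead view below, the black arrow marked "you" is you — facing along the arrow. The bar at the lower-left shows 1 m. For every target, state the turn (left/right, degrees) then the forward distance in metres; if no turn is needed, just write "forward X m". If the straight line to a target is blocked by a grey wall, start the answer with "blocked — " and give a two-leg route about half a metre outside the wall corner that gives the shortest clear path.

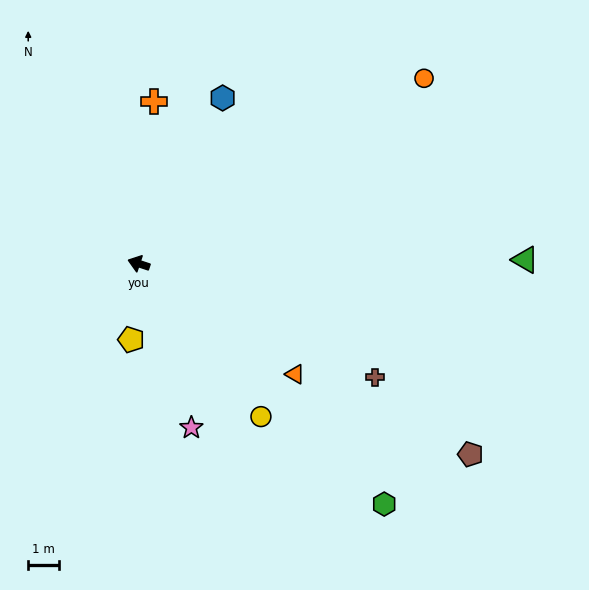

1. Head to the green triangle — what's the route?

turn right 161°, forward 12.4 m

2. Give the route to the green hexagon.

turn left 154°, forward 11.0 m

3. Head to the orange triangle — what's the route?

turn left 163°, forward 6.1 m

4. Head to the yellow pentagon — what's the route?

turn left 103°, forward 2.4 m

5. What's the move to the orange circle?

turn right 129°, forward 10.9 m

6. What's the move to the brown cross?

turn left 173°, forward 8.4 m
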